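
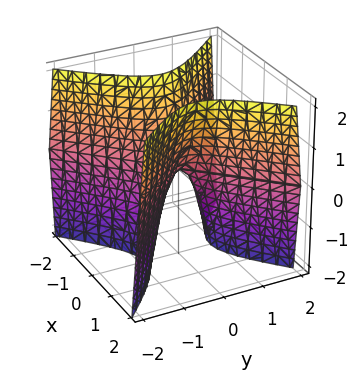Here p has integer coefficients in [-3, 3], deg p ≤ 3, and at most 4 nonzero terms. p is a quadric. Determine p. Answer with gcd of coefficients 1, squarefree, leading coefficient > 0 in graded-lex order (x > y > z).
Degree: a saddle surface; a quadric, so deg p = 2.
Symmetries: the y ↦ −y reflection is a symmetry, so y appears only in even powers; the x ↦ −x reflection is a symmetry, so x appears only in even powers.
Checking where it meets the axes: it meets the z-axis at z = 0 (among the integer gridlines); it crosses the x-axis at the gridline x = 0.
Assembling these constraints gives the stated polynomial.

3*x^2 - 3*y^2 - z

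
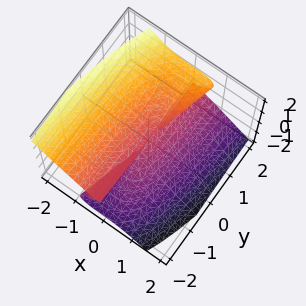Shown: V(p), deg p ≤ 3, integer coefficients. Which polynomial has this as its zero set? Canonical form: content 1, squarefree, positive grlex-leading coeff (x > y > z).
(a) The degree is 3 — the shape is more complex than any degree-2 surface.
(b) Checking where it meets the axes: it crosses the z-axis at the gridline z = 0; the visible y-axis segment lies entirely on the surface; one x-axis crossing is at x = 0.
(c) Fitting integer coefficients to these (and the overall shape) gives p.

3*x^3 - 2*y*z^2 + 3*z^3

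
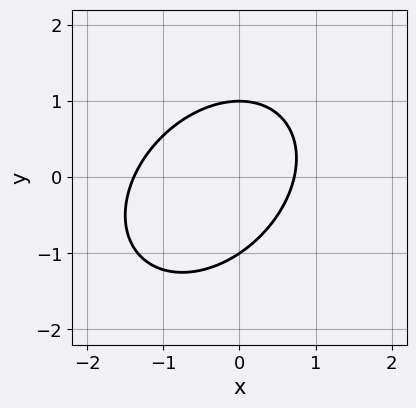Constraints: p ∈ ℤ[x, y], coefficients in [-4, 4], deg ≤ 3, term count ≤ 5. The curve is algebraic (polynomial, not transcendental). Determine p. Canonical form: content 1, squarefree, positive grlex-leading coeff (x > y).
3*x^2 - 2*x*y + 3*y^2 + 2*x - 3

(a) Degree: the shape is more complex than any degree-1 curve, so deg p = 2.
(b) Reading off the gridlines: among the integer gridlines, it crosses the y-axis at y ∈ {-1, 1}.
(c) Assembling these constraints gives the stated polynomial.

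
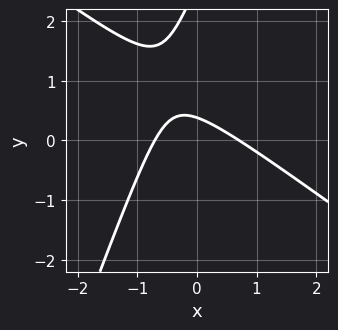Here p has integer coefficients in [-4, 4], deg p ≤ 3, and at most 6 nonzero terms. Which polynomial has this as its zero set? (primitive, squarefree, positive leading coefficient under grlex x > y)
2*x^2 + 2*x*y - y^2 + 3*y - 1

Degree: the shape is more complex than any degree-1 curve, so deg p = 2.
Putting this together gives p.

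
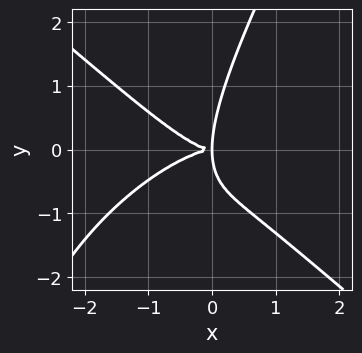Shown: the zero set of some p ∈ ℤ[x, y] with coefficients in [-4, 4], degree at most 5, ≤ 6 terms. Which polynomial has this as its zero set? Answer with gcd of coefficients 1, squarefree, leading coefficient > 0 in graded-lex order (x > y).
x^4 - x^3*y + 2*x*y^3 - y^4 + 3*x*y^2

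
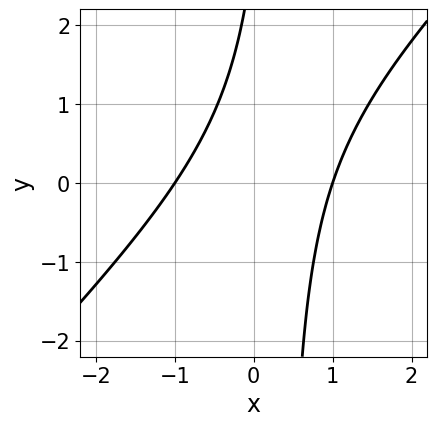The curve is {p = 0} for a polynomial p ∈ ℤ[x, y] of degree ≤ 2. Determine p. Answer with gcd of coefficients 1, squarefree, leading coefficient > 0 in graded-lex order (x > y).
3*x^2 - 3*x*y + y - 3

1. Degree: the shape is more complex than any degree-1 curve, so deg p = 2.
2. From the visible intercepts: the curve avoids every integer y-axis point in the box; among the integer gridlines, it crosses the x-axis at x ∈ {-1, 1}.
3. Together with the visible shape, these determine p as stated.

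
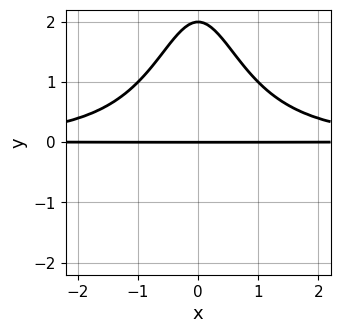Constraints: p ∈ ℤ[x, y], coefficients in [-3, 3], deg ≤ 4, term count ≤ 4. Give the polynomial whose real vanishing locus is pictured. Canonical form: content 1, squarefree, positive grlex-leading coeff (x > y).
x^2*y^2 + y^2 - 2*y

First, degree: a generic line meets the curve in up to 4 points, so deg p = 4.
Next, symmetries: mirror symmetry x ↦ −x ⇒ only even powers of x.
Then, observable constraints: the visible x-axis segment lies entirely on the curve; the y-axis gridline crossings are at y ∈ {0, 2}.
Finally, together with the visible shape, these determine p as stated.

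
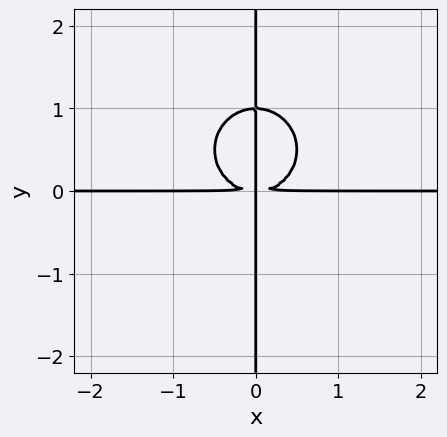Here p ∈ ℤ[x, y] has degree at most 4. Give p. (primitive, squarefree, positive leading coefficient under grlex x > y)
First, degree: a generic line meets the curve in up to 4 points, so deg p = 4.
Then, checking where it meets the axes: the visible y-axis segment lies entirely on the curve; every point of the x-axis in the box is on the curve.
Finally, fitting integer coefficients to these (and the overall shape) gives p.

x^3*y + x*y^3 - x*y^2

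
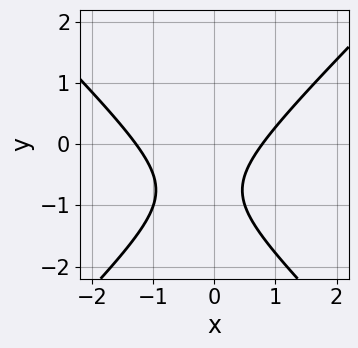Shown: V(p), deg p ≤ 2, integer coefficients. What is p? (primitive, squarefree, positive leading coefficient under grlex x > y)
2*x^2 - 2*y^2 + x - 3*y - 2

(a) The degree is 2 — a generic line meets the curve in up to 2 points.
(b) Checking where it meets the axes: no y-intercept at any integer in the box.
(c) The integer polynomial consistent with all of this is the stated p.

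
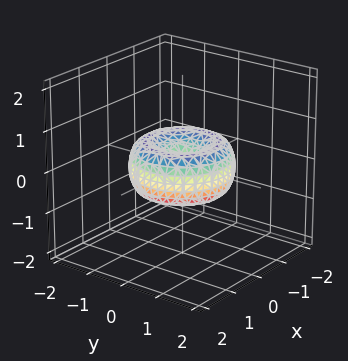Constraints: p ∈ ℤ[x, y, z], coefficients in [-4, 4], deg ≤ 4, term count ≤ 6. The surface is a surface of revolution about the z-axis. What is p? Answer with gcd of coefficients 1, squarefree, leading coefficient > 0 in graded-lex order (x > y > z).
First, degree: no degree-3 surface has this shape, so deg p = 4.
Then, symmetry: the surface is invariant under rotation about z: p = q(x² + y², z).
Next, against the integer gridlines: it crosses the y-axis at the gridline y = 0; one x-axis crossing is at x = 0; it meets the z-axis at z = 0 (among the integer gridlines).
Finally, fitting integer coefficients to these (and the overall shape) gives p.

2*x^4 + 4*x^2*y^2 + 2*y^4 - 3*x^2 - 3*y^2 + 3*z^2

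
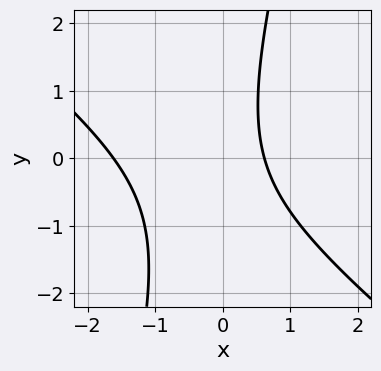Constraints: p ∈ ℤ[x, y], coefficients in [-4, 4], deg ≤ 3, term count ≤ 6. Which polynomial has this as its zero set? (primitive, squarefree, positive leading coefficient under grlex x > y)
3*x^2 + 3*x*y - y^2 + 3*x - 3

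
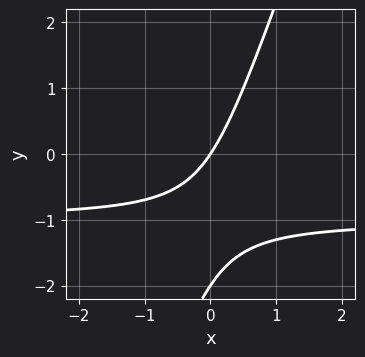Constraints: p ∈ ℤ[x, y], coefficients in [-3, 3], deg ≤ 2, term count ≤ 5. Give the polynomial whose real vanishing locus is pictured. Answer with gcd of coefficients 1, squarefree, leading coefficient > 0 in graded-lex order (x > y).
Degree: the shape is more complex than any degree-1 curve, so deg p = 2.
From the visible intercepts: one x-axis crossing is at x = 0; the y-axis gridline crossings are at y ∈ {-2, 0}.
Fitting integer coefficients to these (and the overall shape) gives p.

3*x*y - y^2 + 3*x - 2*y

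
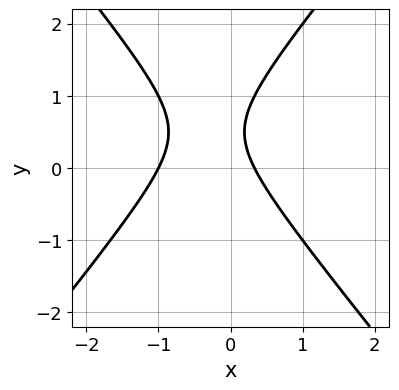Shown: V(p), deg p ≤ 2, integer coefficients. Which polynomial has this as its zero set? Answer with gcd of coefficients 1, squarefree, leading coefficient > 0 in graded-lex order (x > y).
3*x^2 - 2*y^2 + 2*x + 2*y - 1

(a) Degree: the shape is more complex than any degree-1 curve, so deg p = 2.
(b) Observable constraints: no y-intercept at any integer in the box; it meets the x-axis at x = -1 (among the integer gridlines).
(c) Matching integer coefficients to the picture gives p.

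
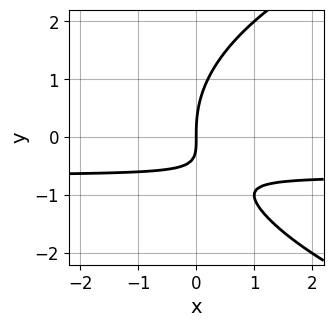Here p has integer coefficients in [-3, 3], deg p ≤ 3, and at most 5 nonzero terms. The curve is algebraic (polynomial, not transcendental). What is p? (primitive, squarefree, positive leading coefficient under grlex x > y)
The degree is 3 — a generic line meets the curve in up to 3 points.
Reading off the gridlines: it crosses the y-axis at the gridline y = 0; it crosses the x-axis at the gridline x = 0.
Putting this together gives p.

y^3 - 3*x*y - 2*x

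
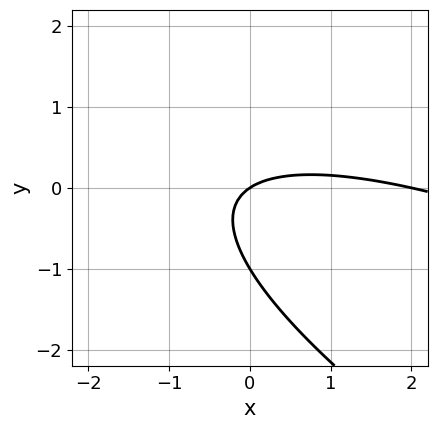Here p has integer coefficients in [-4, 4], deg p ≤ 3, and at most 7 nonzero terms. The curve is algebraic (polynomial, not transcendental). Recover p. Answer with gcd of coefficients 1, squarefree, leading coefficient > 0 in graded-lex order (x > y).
x^2 + 3*x*y + 3*y^2 - 2*x + 3*y

(a) Degree: no degree-1 curve has this shape, so deg p = 2.
(b) Against the integer gridlines: the y-axis gridline crossings are at y ∈ {-1, 0}; among the integer gridlines, it crosses the x-axis at x ∈ {0, 2}.
(c) Fitting integer coefficients to these (and the overall shape) gives p.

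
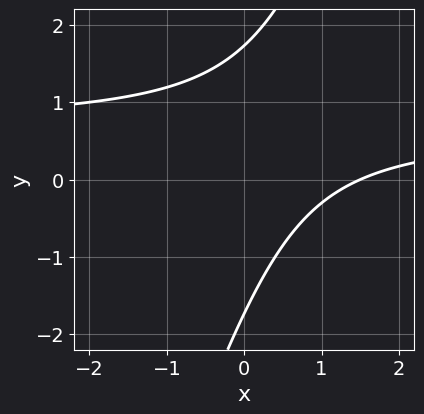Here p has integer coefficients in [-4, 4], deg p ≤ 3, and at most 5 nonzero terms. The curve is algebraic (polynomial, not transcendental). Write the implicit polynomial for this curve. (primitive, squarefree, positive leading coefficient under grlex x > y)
3*x*y - y^2 - 2*x + 3

1. Degree: the shape is more complex than any degree-1 curve, so deg p = 2.
2. Putting this together gives p.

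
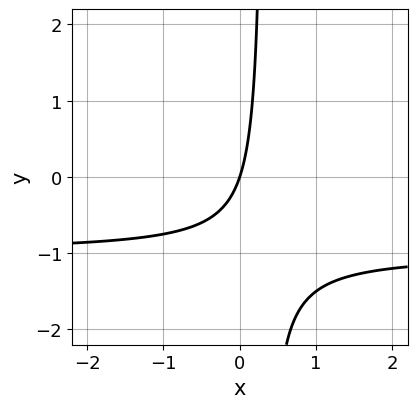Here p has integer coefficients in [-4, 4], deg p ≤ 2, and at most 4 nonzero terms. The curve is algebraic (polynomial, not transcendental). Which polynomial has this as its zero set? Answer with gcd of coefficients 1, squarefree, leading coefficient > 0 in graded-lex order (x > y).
First, degree: the shape is more complex than any degree-1 curve, so deg p = 2.
Next, from the visible intercepts: one y-axis crossing is at y = 0; one x-axis crossing is at x = 0.
Finally, assembling these constraints gives the stated polynomial.

3*x*y + 3*x - y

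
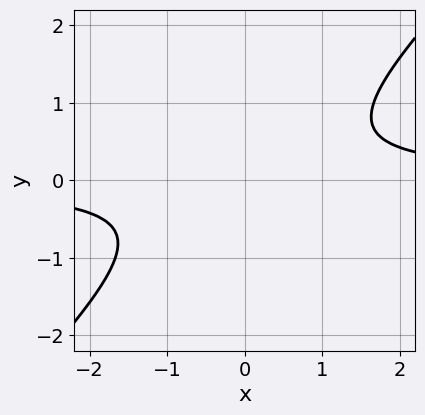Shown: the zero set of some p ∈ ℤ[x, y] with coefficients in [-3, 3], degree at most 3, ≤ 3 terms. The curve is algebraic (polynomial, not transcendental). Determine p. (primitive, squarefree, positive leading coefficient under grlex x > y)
3*x*y - 3*y^2 - 2

1. Degree: the shape is more complex than any degree-1 curve, so deg p = 2.
2. Against the integer gridlines: no y-intercept at any integer in the box; it misses every integer gridline on the x-axis.
3. Fitting integer coefficients to these (and the overall shape) gives p.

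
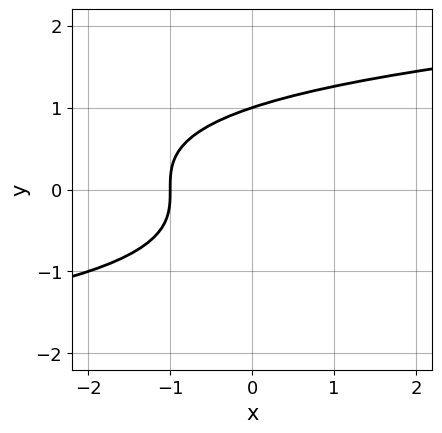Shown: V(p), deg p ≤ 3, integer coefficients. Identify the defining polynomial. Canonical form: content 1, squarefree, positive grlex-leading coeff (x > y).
The degree is 3 — no degree-2 curve has this shape.
Against the integer gridlines: it crosses the x-axis at the gridline x = -1; one y-axis crossing is at y = 1.
Solving for integer coefficients yields p as stated.

y^3 - x - 1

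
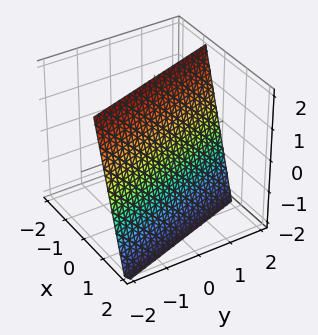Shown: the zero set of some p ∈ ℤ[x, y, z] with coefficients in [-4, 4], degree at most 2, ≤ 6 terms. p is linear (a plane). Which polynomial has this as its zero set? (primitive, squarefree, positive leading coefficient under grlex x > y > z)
1. Degree: the surface is flat (a plane), so deg p = 1.
2. Observable constraints: it crosses the y-axis at the gridline y = 2; it meets the z-axis at z = 2 (among the integer gridlines).
3. These observations pin down the coefficients.

3*x + y + z - 2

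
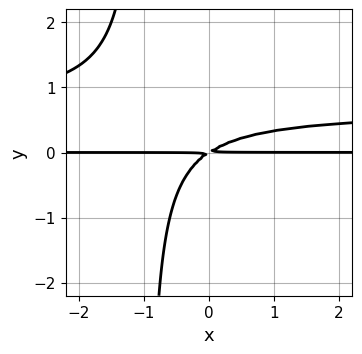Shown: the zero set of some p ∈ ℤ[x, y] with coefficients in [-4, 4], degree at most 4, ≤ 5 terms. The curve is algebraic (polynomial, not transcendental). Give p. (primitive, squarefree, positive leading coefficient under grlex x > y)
1. Degree: the shape is more complex than any degree-2 curve, so deg p = 3.
2. Reading off the gridlines: every point of the x-axis in the box is on the curve.
3. Together with the visible shape, these determine p as stated.

3*x*y^2 - 2*x*y + 3*y^2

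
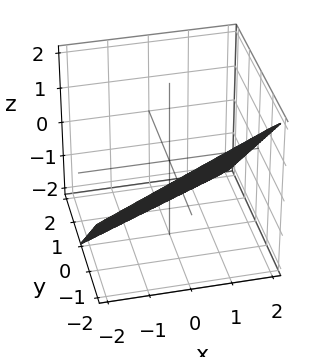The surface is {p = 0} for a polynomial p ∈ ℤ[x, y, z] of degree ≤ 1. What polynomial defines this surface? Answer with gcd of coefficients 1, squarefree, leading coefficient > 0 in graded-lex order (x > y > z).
The degree is 1 — every cross-section is a straight line — this is a plane.
Checking where it meets the axes: it meets the y-axis at y = -1 (among the integer gridlines); it crosses the z-axis at the gridline z = -1.
Solving for integer coefficients yields p as stated. Check: (2, 0, 0) on the x-axis lies on the surface, and p(2, 0, 0) = 0. ✓

x - 2*y - 2*z - 2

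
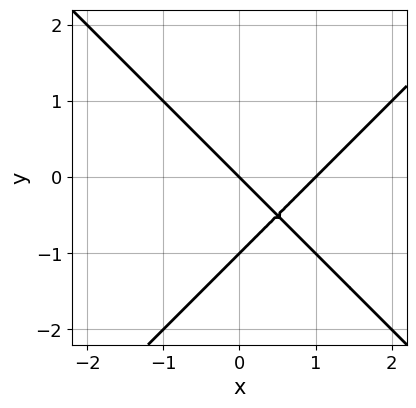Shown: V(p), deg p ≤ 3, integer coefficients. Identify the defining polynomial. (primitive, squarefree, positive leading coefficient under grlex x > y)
x^2 - y^2 - x - y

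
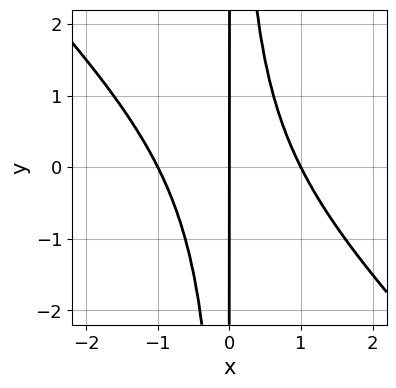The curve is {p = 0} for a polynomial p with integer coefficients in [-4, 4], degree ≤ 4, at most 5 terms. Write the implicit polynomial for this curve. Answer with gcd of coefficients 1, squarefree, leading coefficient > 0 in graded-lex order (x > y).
1. The degree is 3 — the shape is more complex than any degree-2 curve.
2. From the axis intercepts and sections: the x-axis gridline crossings are at x ∈ {-1, 0, 1}; the visible y-axis segment lies entirely on the curve.
3. The integer polynomial consistent with all of this is the stated p.

x^3 + x^2*y - x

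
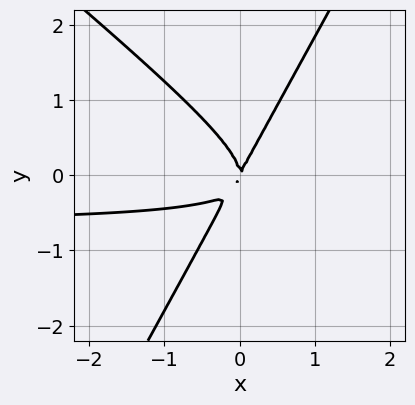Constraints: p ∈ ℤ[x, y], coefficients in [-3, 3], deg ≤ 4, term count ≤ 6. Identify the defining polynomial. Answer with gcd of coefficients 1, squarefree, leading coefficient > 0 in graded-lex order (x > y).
Degree: the shape is more complex than any degree-2 curve, so deg p = 3.
From the axis intercepts and sections: one x-axis crossing is at x = 0; one y-axis crossing is at y = 0.
Fitting integer coefficients to these (and the overall shape) gives p.

3*x^2*y + 2*x*y^2 - 2*y^3 + 2*x^2 - x*y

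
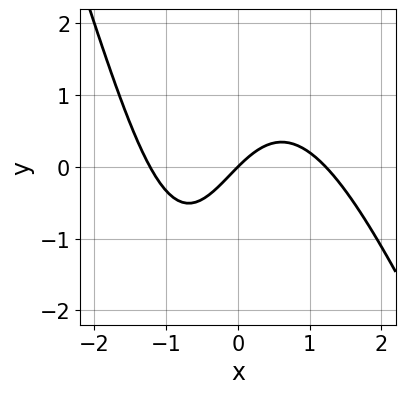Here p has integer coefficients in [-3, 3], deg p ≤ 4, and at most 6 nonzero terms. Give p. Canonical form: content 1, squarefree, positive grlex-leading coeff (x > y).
Degree: the shape is more complex than any degree-2 curve, so deg p = 3.
From the axis intercepts and sections: it meets the y-axis at y = 0 (among the integer gridlines); it meets the x-axis at x = 0 (among the integer gridlines).
Solving for integer coefficients yields p as stated.

2*x^3 + x^2*y + x*y - 3*x + 3*y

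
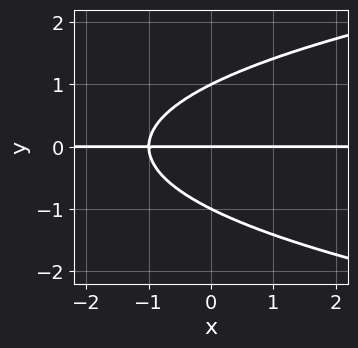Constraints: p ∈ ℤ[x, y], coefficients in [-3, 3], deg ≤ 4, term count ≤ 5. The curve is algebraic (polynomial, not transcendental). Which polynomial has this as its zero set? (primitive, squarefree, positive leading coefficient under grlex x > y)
First, deg p = 3.
Then, from the visible intercepts: the y-axis gridline crossings are at y ∈ {-1, 0, 1}; the visible x-axis segment lies entirely on the curve.
Finally, these observations pin down the coefficients.

y^3 - x*y - y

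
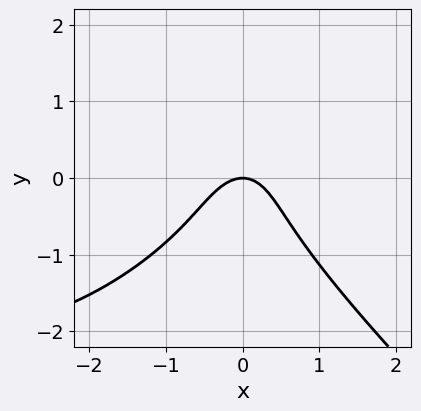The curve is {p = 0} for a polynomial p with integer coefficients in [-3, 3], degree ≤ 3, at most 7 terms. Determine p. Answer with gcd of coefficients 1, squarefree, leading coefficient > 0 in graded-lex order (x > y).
First, degree: a generic line meets the curve in up to 3 points, so deg p = 3.
Next, from the axis intercepts and sections: it crosses the x-axis at the gridline x = 0; it crosses the y-axis at the gridline y = 0.
Finally, together with the visible shape, these determine p as stated.

x^3 - x^2*y + 2*y^3 + 3*x^2 + 2*y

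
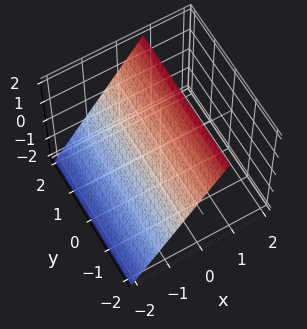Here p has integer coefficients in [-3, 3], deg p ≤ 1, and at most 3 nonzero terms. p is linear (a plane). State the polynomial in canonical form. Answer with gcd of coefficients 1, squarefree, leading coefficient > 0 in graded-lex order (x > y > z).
3*x - 2*z + 2

First, degree: the surface is flat (a plane), so deg p = 1.
Then, against the integer gridlines: it meets the z-axis at z = 1 (among the integer gridlines); no y-intercept at any integer in the box.
Finally, together with the visible shape, these determine p as stated.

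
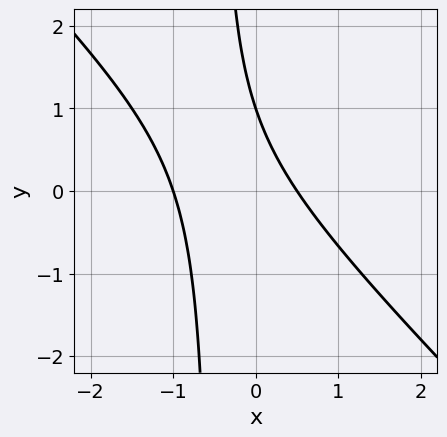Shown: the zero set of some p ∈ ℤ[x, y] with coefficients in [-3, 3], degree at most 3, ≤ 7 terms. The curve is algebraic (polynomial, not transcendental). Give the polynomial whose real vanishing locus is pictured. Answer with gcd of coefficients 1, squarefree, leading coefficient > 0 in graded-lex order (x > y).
Degree: the shape is more complex than any degree-1 curve, so deg p = 2.
Observable constraints: it meets the y-axis at y = 1 (among the integer gridlines); it meets the x-axis at x = -1 (among the integer gridlines).
Fitting integer coefficients to these (and the overall shape) gives p.

2*x^2 + 2*x*y + x + y - 1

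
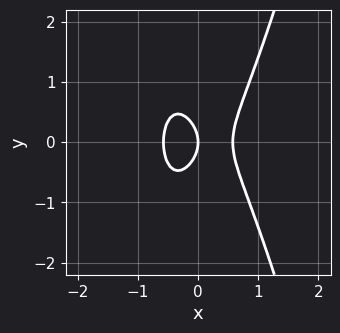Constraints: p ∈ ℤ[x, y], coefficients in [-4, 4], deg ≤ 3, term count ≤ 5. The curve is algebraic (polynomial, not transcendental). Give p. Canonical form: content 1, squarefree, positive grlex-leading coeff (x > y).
3*x^3 - y^2 - x

Degree: the shape is more complex than any degree-2 curve, so deg p = 3.
Symmetries: the y ↦ −y reflection is a symmetry, so y appears only in even powers.
Reading off the gridlines: it crosses the x-axis at the gridline x = 0; it meets the y-axis at y = 0 (among the integer gridlines).
Assembling these constraints gives the stated polynomial.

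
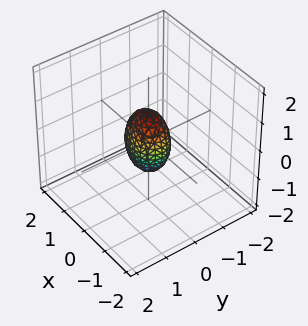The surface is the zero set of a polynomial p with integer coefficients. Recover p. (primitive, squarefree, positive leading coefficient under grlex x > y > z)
2*x^2 + 3*y^2 + z^2 - 1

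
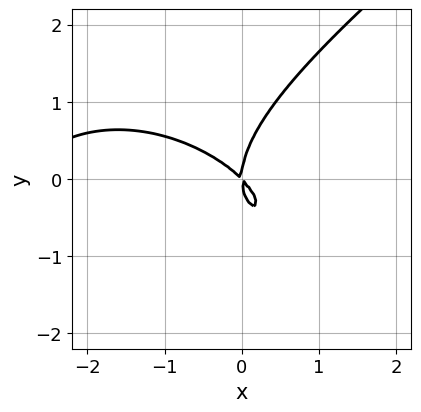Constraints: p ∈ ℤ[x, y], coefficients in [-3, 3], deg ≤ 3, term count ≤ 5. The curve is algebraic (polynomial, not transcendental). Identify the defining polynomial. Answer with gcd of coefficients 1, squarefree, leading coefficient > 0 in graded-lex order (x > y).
deg p = 3. A generic line meets the curve in up to 3 points.
From the axis intercepts and sections: one y-axis crossing is at y = 0; it crosses the x-axis at the gridline x = 0.
Putting this together gives p.

x^3 - 2*y^3 + 3*x^2 + 3*x*y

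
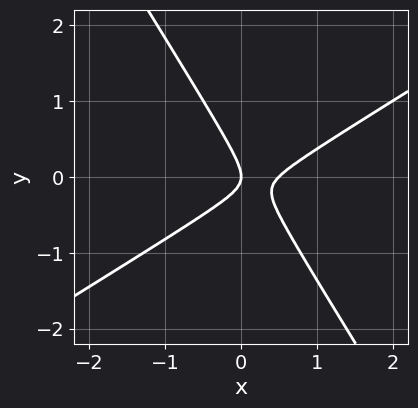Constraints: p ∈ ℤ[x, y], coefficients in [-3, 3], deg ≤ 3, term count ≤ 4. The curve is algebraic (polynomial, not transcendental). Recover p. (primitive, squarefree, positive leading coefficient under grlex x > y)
(a) The degree is 2 — no degree-1 curve has this shape.
(b) Reading off the gridlines: one y-axis crossing is at y = 0; it crosses the x-axis at the gridline x = 0.
(c) Putting this together gives p.

2*x^2 - 2*x*y - 2*y^2 - x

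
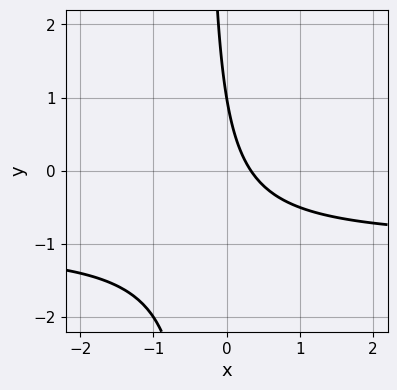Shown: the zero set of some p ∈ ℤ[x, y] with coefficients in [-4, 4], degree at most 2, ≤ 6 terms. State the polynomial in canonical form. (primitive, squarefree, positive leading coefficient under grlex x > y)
First, degree: a generic line meets the curve in up to 2 points, so deg p = 2.
Then, against the integer gridlines: it crosses the y-axis at the gridline y = 1.
Finally, together with the visible shape, these determine p as stated.

3*x*y + 3*x + y - 1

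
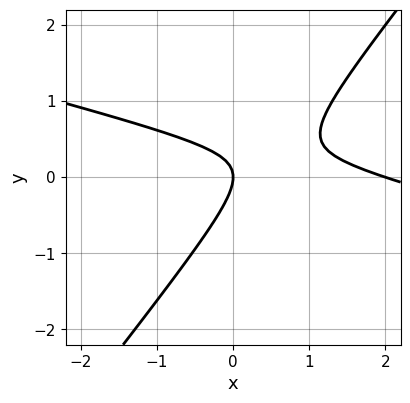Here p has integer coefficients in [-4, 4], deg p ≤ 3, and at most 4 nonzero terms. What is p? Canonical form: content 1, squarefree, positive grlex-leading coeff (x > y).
x^2 + 3*x*y - 3*y^2 - 2*x

First, deg p = 2. The shape is more complex than any degree-1 curve.
Then, observable constraints: the x-axis gridline crossings are at x ∈ {0, 2}; it crosses the y-axis at the gridline y = 0.
Finally, assembling these constraints gives the stated polynomial.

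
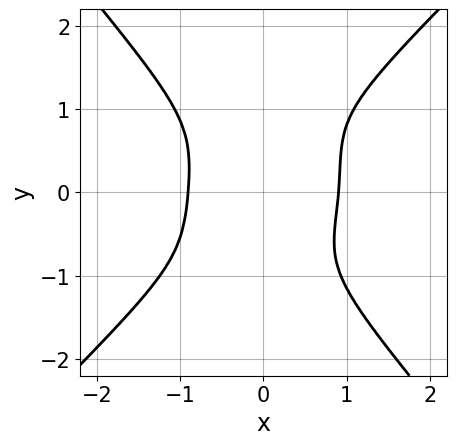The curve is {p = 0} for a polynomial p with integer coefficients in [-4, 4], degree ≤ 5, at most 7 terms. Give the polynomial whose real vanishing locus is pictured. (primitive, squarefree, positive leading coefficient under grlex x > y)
3*x^4 - x^3*y - 2*y^4 + x*y^2 - 2

The degree is 4 — no degree-3 curve has this shape.
From the visible intercepts: no y-intercept at any integer in the box.
Fitting integer coefficients to these (and the overall shape) gives p.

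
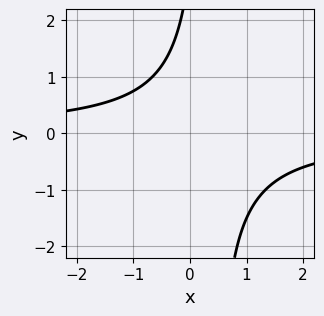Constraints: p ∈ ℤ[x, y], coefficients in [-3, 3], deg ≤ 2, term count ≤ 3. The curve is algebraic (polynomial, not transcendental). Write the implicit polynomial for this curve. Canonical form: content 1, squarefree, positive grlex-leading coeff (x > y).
3*x*y - y + 3

The degree is 2 — a generic line meets the curve in up to 2 points.
Observable constraints: it misses every integer gridline on the x-axis; the curve avoids every integer y-axis point in the box.
Matching integer coefficients to the picture gives p.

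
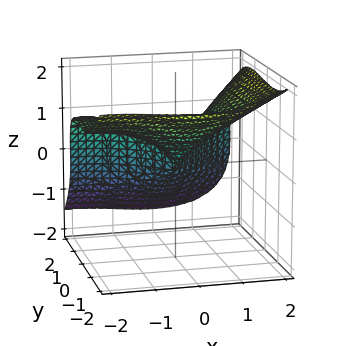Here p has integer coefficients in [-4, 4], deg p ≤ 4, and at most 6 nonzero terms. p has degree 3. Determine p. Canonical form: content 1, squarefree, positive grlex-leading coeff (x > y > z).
x^3 - 2*y^3 + y*z^2 - 3*z^3 + 3*x^2

1. The degree is 3 — no degree-2 surface has this shape.
2. From the visible intercepts: it meets the z-axis at z = 0 (among the integer gridlines); one y-axis crossing is at y = 0.
3. These observations pin down the coefficients.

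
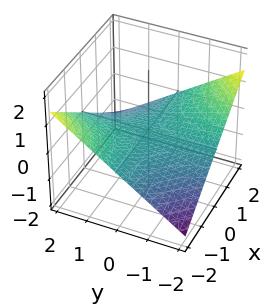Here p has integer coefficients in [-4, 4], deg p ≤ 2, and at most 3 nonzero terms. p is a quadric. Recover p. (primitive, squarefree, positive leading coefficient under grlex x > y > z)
x*y + 3*z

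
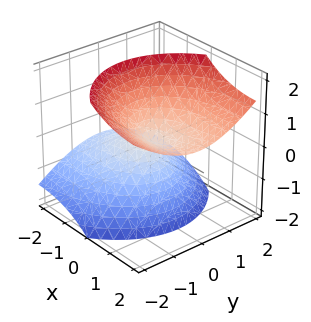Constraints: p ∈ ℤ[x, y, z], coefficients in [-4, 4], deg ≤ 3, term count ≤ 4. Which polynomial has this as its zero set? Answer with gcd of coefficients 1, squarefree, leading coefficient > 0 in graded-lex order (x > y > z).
x^2 - 3*x*z + 2*y^2 - 2*z^2

1. deg p = 2. A generic line meets the surface in up to 2 points.
2. From the visible intercepts: it meets the x-axis at x = 0 (among the integer gridlines); it crosses the z-axis at the gridline z = 0; one y-axis crossing is at y = 0.
3. These observations pin down the coefficients.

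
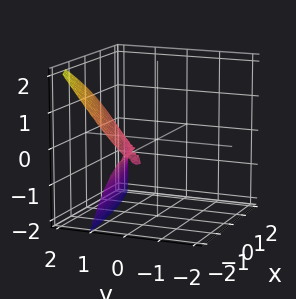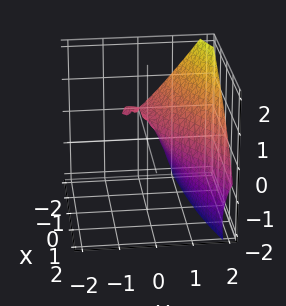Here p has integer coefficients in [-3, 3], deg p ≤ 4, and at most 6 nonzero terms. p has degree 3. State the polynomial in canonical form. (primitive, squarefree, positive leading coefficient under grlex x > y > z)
(a) deg p = 3. No degree-2 surface has this shape.
(b) Against the integer gridlines: it meets the y-axis at y = 1 (among the integer gridlines); every point of the x-axis in the box is on the surface.
(c) Putting this together gives p.

2*x*y^2 - 3*y^3 + 2*y^2*z + 3*y^2 + 2*z^2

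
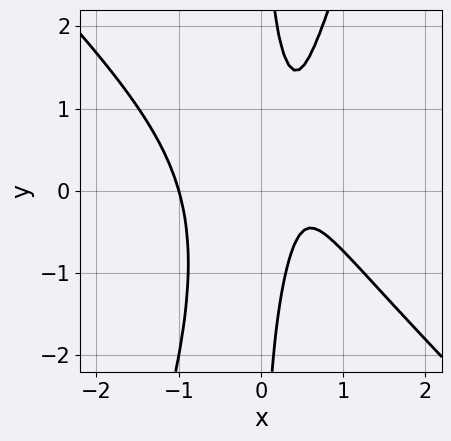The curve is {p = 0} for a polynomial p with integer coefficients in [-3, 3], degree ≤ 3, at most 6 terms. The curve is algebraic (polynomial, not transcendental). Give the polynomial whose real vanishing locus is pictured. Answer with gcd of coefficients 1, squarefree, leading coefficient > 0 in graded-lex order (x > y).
3*x^3 + 2*x^2*y - x*y^2 - 2*x + 1

1. deg p = 3. No degree-2 curve has this shape.
2. From the axis intercepts and sections: it crosses the x-axis at the gridline x = -1; it misses every integer gridline on the y-axis.
3. Fitting integer coefficients to these (and the overall shape) gives p.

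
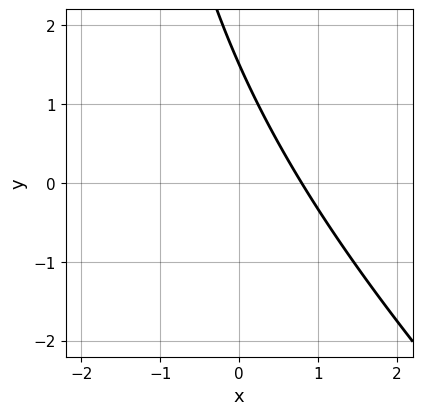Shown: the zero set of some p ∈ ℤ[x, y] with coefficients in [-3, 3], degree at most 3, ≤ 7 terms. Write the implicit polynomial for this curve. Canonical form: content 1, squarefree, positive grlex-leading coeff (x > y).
deg p = 2. No degree-1 curve has this shape.
Solving for integer coefficients yields p as stated.

x^2 + x*y + 3*x + 2*y - 3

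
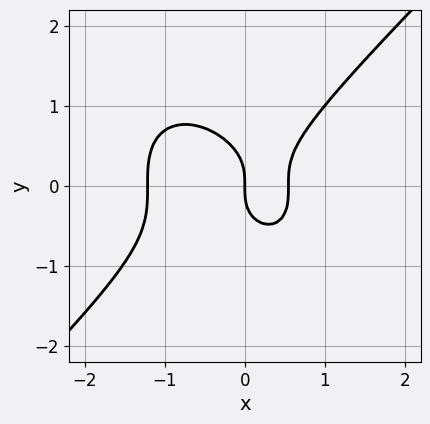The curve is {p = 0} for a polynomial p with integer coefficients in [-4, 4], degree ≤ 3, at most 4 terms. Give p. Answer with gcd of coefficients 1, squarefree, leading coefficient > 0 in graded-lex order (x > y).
First, the degree is 3 — a generic line meets the curve in up to 3 points.
Next, observable constraints: it meets the y-axis at y = 0 (among the integer gridlines); it meets the x-axis at x = 0 (among the integer gridlines).
Finally, fitting integer coefficients to these (and the overall shape) gives p.

3*x^3 - 3*y^3 + 2*x^2 - 2*x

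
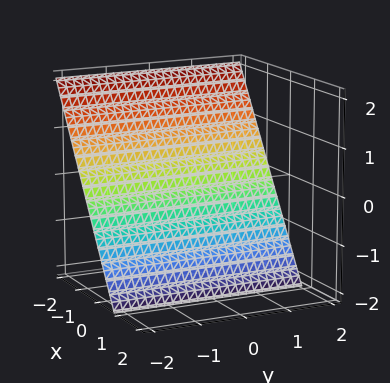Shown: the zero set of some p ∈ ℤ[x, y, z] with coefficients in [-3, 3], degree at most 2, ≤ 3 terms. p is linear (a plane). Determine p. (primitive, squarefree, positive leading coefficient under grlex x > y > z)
3*x + 2*z + 2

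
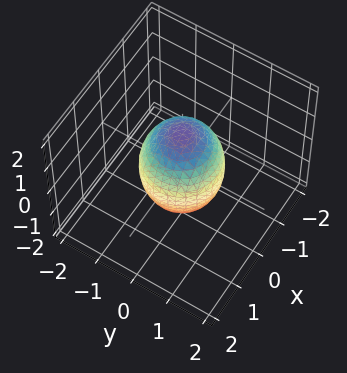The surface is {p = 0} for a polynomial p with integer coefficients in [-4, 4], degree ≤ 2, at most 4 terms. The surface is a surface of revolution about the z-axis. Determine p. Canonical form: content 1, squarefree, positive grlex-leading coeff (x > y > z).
2*x^2 + 2*y^2 + z^2 - 2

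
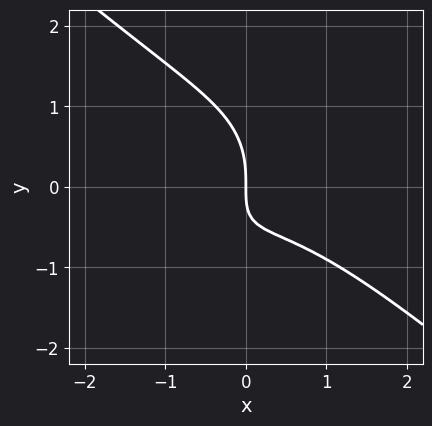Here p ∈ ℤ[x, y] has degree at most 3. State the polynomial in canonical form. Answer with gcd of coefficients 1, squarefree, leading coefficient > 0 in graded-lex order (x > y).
(a) Degree: no degree-2 curve has this shape, so deg p = 3.
(b) Against the integer gridlines: one y-axis crossing is at y = 0; it crosses the x-axis at the gridline x = 0.
(c) The integer polynomial consistent with all of this is the stated p.

2*x^3 - x*y^2 + 2*y^3 + 3*x*y + 3*x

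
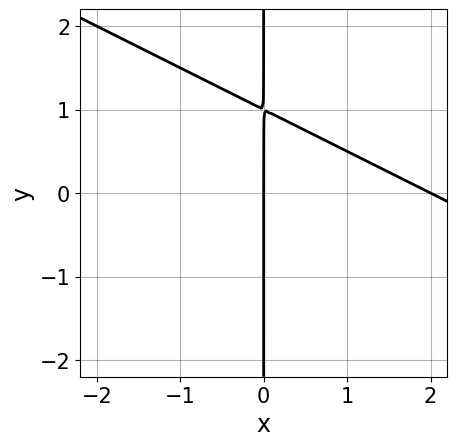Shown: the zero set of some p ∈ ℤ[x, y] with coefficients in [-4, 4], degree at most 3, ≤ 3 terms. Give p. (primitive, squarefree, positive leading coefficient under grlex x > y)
x^2 + 2*x*y - 2*x

deg p = 2. A generic line meets the curve in up to 2 points.
From the axis intercepts and sections: the visible y-axis segment lies entirely on the curve; the x-axis gridline crossings are at x ∈ {0, 2}.
These observations pin down the coefficients.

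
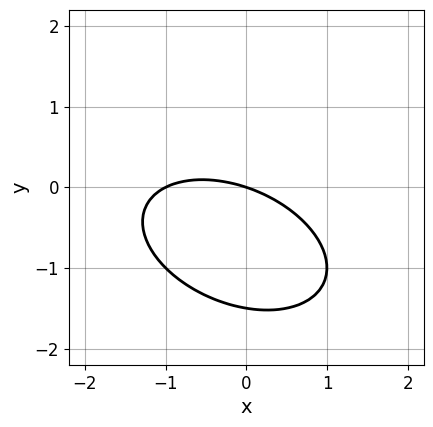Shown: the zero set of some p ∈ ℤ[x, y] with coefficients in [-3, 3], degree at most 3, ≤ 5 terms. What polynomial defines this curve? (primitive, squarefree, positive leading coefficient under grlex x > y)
1. deg p = 2. A generic line meets the curve in up to 2 points.
2. From the visible intercepts: among the integer gridlines, it crosses the x-axis at x ∈ {-1, 0}; it crosses the y-axis at the gridline y = 0.
3. Putting this together gives p.

x^2 + x*y + 2*y^2 + x + 3*y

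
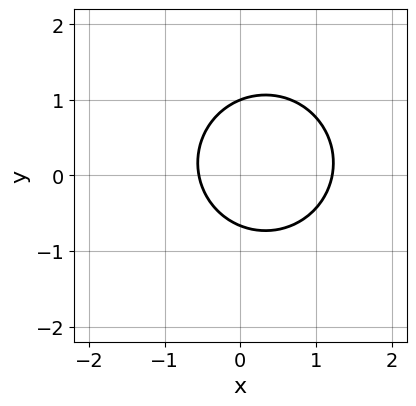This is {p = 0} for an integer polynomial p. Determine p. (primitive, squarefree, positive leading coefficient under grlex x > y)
(a) deg p = 2. No degree-1 curve has this shape.
(b) Against the integer gridlines: one y-axis crossing is at y = 1.
(c) These observations pin down the coefficients.

3*x^2 + 3*y^2 - 2*x - y - 2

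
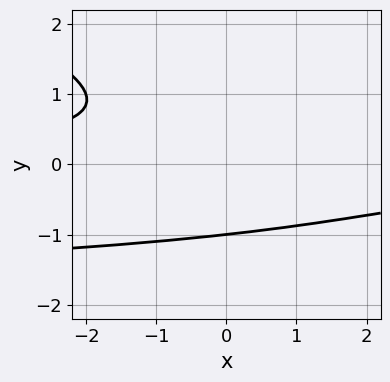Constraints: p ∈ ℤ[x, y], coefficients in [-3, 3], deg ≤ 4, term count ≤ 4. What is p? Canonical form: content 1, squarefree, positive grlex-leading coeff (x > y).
x*y^2 + 3*y^3 + 2*x*y + 3

1. deg p = 3. No degree-2 curve has this shape.
2. Observable constraints: the curve avoids every integer x-axis point in the box; it crosses the y-axis at the gridline y = -1.
3. Fitting integer coefficients to these (and the overall shape) gives p.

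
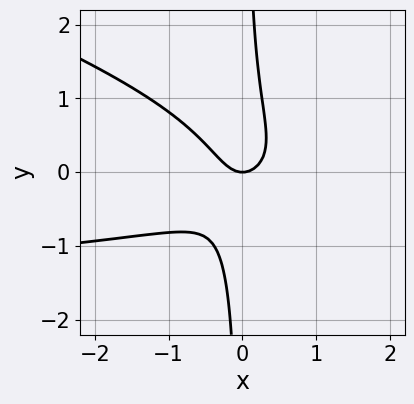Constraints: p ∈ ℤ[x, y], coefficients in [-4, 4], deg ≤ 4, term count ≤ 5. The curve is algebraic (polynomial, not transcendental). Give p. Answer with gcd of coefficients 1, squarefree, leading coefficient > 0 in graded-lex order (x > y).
x^2*y + 3*x*y^2 + 2*x^2 - y

First, the degree is 3 — a generic line meets the curve in up to 3 points.
Then, from the visible intercepts: one x-axis crossing is at x = 0; it crosses the y-axis at the gridline y = 0.
Finally, matching integer coefficients to the picture gives p.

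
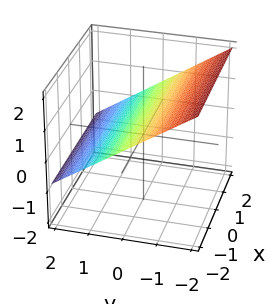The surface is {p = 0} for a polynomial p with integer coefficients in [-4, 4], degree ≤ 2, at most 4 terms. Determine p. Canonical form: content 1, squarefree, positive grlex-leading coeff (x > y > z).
2*y + 3*z - 2

The degree is 1 — every cross-section is a straight line — this is a plane.
From the visible intercepts: no x-intercept at any integer in the box; one y-axis crossing is at y = 1.
Together with the visible shape, these determine p as stated.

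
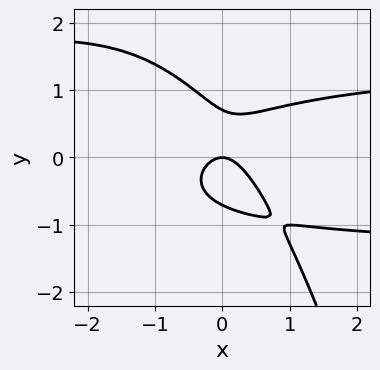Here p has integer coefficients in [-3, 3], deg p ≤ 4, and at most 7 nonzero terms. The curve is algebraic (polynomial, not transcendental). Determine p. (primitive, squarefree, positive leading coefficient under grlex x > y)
x^2*y^2 + 2*x*y^2 + 2*y^3 - 2*x^2 - y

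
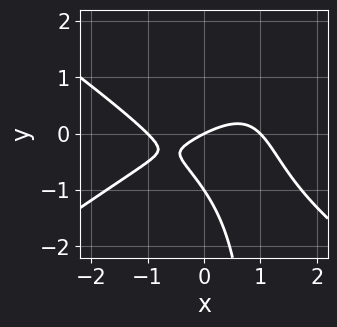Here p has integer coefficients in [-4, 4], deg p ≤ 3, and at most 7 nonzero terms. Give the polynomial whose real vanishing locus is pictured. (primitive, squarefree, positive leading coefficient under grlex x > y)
1. Degree: the shape is more complex than any degree-2 curve, so deg p = 3.
2. Checking where it meets the axes: among the integer gridlines, it crosses the x-axis at x ∈ {-1, 0, 1}; among the integer gridlines, it crosses the y-axis at y ∈ {-1, 0}.
3. Assembling these constraints gives the stated polynomial.

x^3 - 2*x*y^2 + 2*y^2 - x + 2*y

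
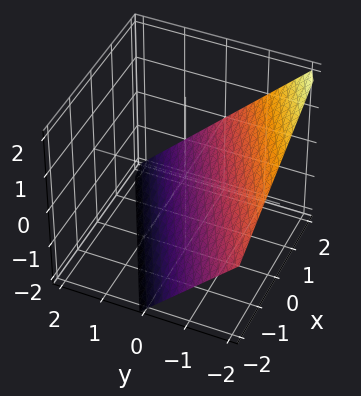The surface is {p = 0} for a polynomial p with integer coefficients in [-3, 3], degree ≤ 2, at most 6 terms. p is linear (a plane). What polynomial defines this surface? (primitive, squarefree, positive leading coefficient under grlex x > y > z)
Degree: every cross-section is a straight line — this is a plane, so deg p = 1.
Observable constraints: it crosses the x-axis at the gridline x = 2; it crosses the y-axis at the gridline y = -1; it crosses the z-axis at the gridline z = -1.
Solving for integer coefficients yields p as stated.

x - 2*y - 2*z - 2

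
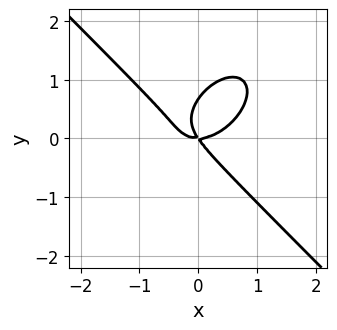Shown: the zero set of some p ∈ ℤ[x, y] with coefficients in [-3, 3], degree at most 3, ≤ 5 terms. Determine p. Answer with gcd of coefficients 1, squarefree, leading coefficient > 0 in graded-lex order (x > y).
1. The degree is 3 — a generic line meets the curve in up to 3 points.
2. Against the integer gridlines: it crosses the y-axis at the gridline y = 0; it meets the x-axis at x = 0 (among the integer gridlines).
3. These observations pin down the coefficients.

3*x^3 + 3*y^3 - 3*x*y - 2*y^2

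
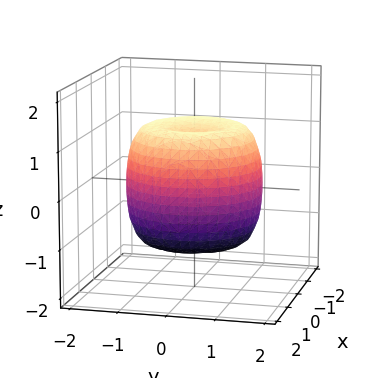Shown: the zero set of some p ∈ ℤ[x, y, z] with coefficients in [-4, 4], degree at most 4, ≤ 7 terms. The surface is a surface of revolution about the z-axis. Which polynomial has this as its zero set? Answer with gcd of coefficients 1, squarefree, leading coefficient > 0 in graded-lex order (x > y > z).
2*x^4 + 4*x^2*y^2 + 2*y^4 - 3*x^2 - 3*y^2 + 2*z^2 - 2

First, deg p = 4. A generic line meets the surface in up to 4 points.
Next, by symmetry, the surface is invariant under rotation about z: p = q(x² + y², z).
Then, from the axis intercepts and sections: among the integer gridlines, it crosses the z-axis at z ∈ {-1, 1}; a circular section at z = 1 has radius between 1 and 2.
Finally, together with the visible shape, these determine p as stated.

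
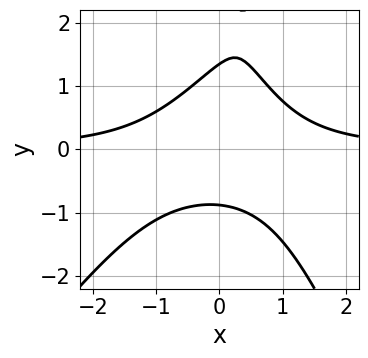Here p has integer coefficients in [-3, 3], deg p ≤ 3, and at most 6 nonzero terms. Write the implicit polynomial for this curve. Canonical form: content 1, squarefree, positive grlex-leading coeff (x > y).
3*x^2*y - x*y^2 - y^3 + 3*y^2 - 3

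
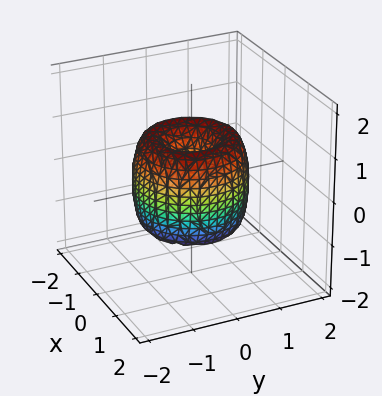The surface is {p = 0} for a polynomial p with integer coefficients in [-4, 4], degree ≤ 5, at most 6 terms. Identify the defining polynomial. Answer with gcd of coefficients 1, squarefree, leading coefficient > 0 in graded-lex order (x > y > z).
2*x^4 + 4*x^2*y^2 + 2*y^4 - 3*x^2 - 3*y^2 + z^2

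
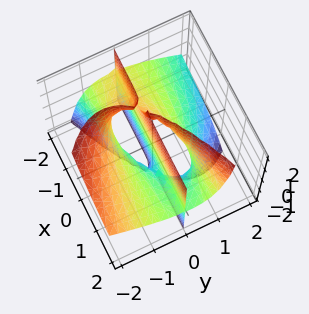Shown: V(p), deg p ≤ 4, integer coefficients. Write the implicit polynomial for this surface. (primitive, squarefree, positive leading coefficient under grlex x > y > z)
First, degree: a generic line meets the surface in up to 3 points, so deg p = 3.
Then, reading off the gridlines: the visible z-axis segment lies entirely on the surface; every point of the x-axis in the box is on the surface.
Finally, together with the visible shape, these determine p as stated.

3*x*y*z - 3*y^3 - 3*y^2*z + 2*y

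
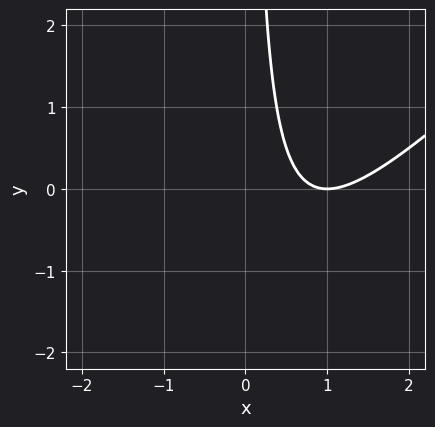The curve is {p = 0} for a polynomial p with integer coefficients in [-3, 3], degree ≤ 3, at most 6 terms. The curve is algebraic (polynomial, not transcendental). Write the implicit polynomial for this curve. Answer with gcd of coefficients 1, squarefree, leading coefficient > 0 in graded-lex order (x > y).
x^2 - x*y - 2*x + 1

(a) deg p = 2. The shape is more complex than any degree-1 curve.
(b) Checking where it meets the axes: it crosses the x-axis at the gridline x = 1; it misses every integer gridline on the y-axis.
(c) The integer polynomial consistent with all of this is the stated p.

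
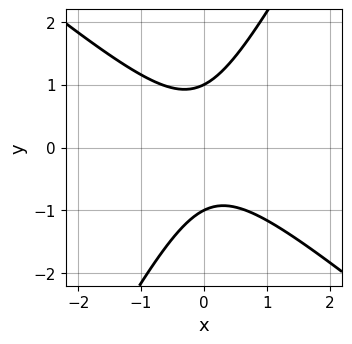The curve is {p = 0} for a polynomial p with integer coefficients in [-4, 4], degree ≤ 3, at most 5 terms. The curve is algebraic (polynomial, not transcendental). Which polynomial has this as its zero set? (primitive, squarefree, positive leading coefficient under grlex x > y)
(a) The degree is 2 — a generic line meets the curve in up to 2 points.
(b) Reading off the gridlines: among the integer gridlines, it crosses the y-axis at y ∈ {-1, 1}; the curve avoids every integer x-axis point in the box.
(c) Assembling these constraints gives the stated polynomial.

3*x^2 + 2*x*y - 2*y^2 + 2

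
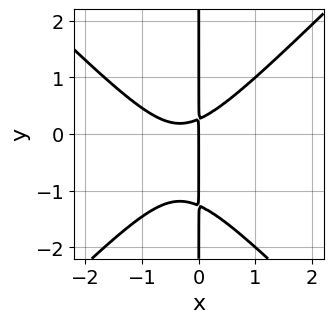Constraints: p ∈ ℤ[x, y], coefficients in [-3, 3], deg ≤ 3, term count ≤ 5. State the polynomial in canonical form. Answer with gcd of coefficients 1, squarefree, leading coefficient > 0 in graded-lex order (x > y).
3*x^3 - 3*x*y^2 + 2*x^2 - 3*x*y + x

First, the degree is 3 — a generic line meets the curve in up to 3 points.
Then, from the axis intercepts and sections: it meets the x-axis at x = 0 (among the integer gridlines); every point of the y-axis in the box is on the curve.
Finally, fitting integer coefficients to these (and the overall shape) gives p.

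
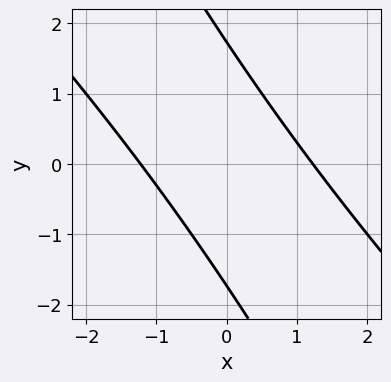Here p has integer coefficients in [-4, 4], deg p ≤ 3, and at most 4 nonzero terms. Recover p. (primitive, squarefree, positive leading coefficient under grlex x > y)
1. deg p = 2. No degree-1 curve has this shape.
2. The integer polynomial consistent with all of this is the stated p.

2*x^2 + 3*x*y + y^2 - 3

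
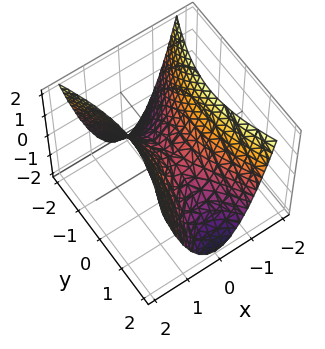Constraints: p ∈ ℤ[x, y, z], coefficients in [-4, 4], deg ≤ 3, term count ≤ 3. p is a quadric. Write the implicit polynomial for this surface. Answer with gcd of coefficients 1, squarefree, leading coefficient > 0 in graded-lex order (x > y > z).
3*x^2 - y^2 - 2*z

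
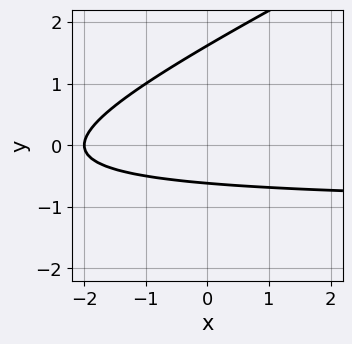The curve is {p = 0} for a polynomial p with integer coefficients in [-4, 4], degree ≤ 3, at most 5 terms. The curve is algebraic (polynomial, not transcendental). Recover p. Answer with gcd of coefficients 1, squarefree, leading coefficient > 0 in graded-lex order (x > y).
First, degree: the shape is more complex than any degree-1 curve, so deg p = 2.
Next, reading off the gridlines: it crosses the x-axis at the gridline x = -2.
Finally, fitting integer coefficients to these (and the overall shape) gives p.

x*y - 2*y^2 + x + 2*y + 2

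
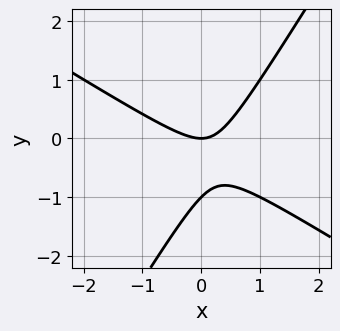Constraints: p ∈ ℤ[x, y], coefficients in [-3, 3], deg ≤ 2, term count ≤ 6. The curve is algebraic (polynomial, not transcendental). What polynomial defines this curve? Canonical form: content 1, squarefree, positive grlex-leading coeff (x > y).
x^2 + x*y - y^2 - y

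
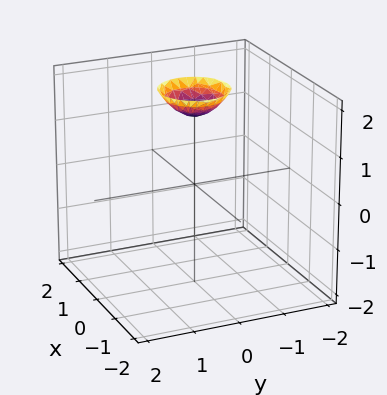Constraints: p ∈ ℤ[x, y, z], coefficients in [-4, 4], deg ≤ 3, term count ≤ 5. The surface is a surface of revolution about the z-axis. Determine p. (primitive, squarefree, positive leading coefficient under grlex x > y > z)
2*x^2 + 2*y^2 - 2*z + 3

deg p = 2.
Symmetries: the surface is invariant under rotation about z: p = q(x² + y², z).
From the axis intercepts and sections: a circular section at z = 2 has radius between 0 and 1; it misses every integer gridline on the y-axis.
The integer polynomial consistent with all of this is the stated p.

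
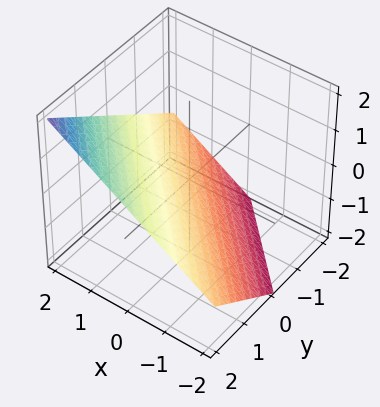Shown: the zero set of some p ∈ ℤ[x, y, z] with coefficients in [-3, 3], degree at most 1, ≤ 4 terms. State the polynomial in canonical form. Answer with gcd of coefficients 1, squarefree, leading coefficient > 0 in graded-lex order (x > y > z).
2*x + 2*y - 3*z - 2

First, the degree is 1 — the surface is flat (a plane).
Then, reading off the gridlines: it crosses the y-axis at the gridline y = 1; it meets the x-axis at x = 1 (among the integer gridlines).
Finally, together with the visible shape, these determine p as stated.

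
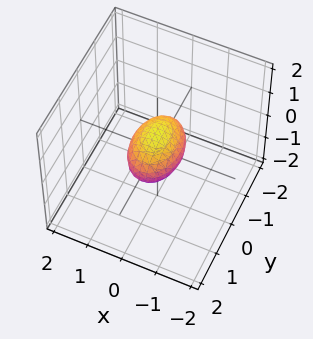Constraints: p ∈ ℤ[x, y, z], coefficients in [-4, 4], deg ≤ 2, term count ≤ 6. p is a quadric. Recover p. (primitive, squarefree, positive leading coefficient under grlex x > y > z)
2*x^2 + y^2 + 2*z^2 - 1

1. The degree is 2 — bounded and convex; a quadric.
2. Symmetries: it's symmetric under z → −z, forcing even powers of z; the x ↦ −x reflection is a symmetry, so x appears only in even powers; it's symmetric under y → −y, forcing even powers of y.
3. Observable constraints: among the integer gridlines, it crosses the y-axis at y ∈ {-1, 1}.
4. Together with the visible shape, these determine p as stated.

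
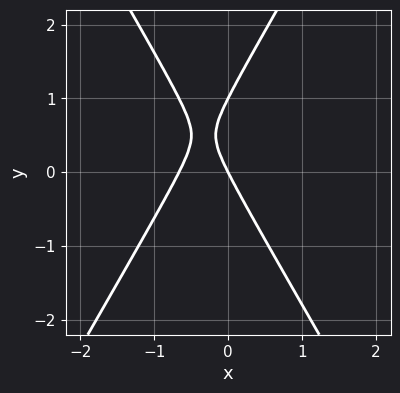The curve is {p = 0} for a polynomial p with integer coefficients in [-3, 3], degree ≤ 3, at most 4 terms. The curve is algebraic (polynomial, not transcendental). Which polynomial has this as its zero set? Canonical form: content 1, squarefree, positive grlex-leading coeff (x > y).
3*x^2 - y^2 + 2*x + y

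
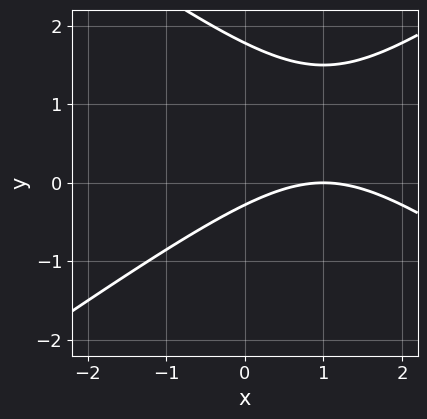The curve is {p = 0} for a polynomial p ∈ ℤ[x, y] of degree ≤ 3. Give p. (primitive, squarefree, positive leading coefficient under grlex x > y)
x^2 - 2*y^2 - 2*x + 3*y + 1

First, degree: the shape is more complex than any degree-1 curve, so deg p = 2.
Next, checking where it meets the axes: it meets the x-axis at x = 1 (among the integer gridlines).
Finally, together with the visible shape, these determine p as stated.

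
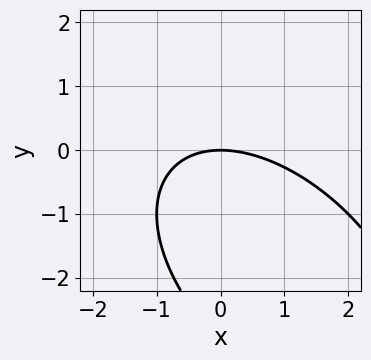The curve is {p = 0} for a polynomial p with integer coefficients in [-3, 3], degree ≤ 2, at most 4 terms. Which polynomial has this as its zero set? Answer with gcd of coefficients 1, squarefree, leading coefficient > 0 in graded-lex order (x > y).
x^2 + x*y + y^2 + 3*y

1. Degree: no degree-1 curve has this shape, so deg p = 2.
2. From the visible intercepts: it meets the y-axis at y = 0 (among the integer gridlines); one x-axis crossing is at x = 0.
3. Solving for integer coefficients yields p as stated.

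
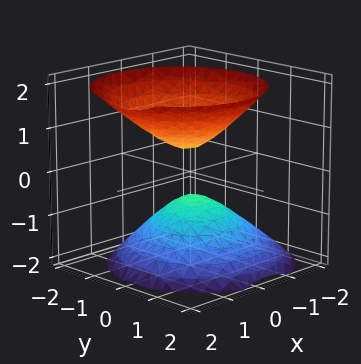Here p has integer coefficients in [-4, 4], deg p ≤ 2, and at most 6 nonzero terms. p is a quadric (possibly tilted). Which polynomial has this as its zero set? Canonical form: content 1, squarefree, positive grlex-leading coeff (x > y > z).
3*x^2 - x*z + 3*y^2 - 3*z^2 + 1

1. The picture has 2 separate pieces.
2. deg p = 2.
3. From the visible intercepts: the surface avoids every integer x-axis point in the box; it misses every integer gridline on the y-axis.
4. The integer polynomial consistent with all of this is the stated p.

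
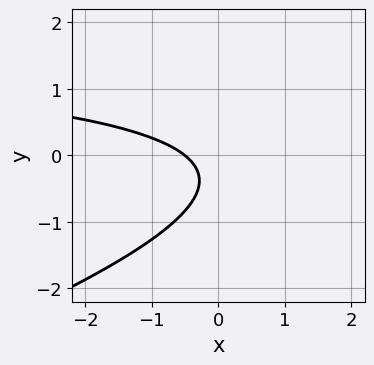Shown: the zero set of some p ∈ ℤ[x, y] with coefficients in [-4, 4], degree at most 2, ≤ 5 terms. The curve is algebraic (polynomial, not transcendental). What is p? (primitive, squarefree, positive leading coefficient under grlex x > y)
deg p = 2. No degree-1 curve has this shape.
Reading off the gridlines: the curve avoids every integer y-axis point in the box.
Together with the visible shape, these determine p as stated.

x*y - 3*y^2 - 2*x - 2*y - 1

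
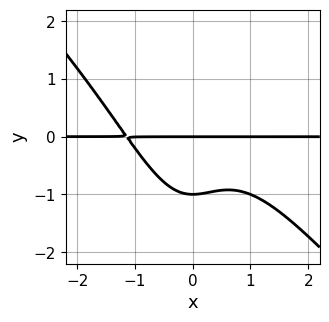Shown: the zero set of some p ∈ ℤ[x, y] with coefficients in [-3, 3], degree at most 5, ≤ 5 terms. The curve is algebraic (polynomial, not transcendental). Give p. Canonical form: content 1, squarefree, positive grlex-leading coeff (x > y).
2*x^3*y + 2*x^2*y^2 + 3*y^2 + 3*y

1. The degree is 4 — no degree-3 curve has this shape.
2. Observable constraints: the y-axis gridline crossings are at y ∈ {-1, 0}; the visible x-axis segment lies entirely on the curve.
3. Together with the visible shape, these determine p as stated.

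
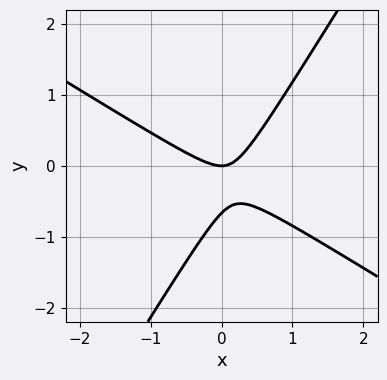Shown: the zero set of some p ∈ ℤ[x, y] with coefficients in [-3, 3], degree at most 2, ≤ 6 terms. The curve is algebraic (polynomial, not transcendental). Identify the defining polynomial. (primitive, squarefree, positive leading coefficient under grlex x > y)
First, deg p = 2. A generic line meets the curve in up to 2 points.
Next, reading off the gridlines: it crosses the y-axis at the gridline y = 0; one x-axis crossing is at x = 0.
Finally, putting this together gives p.

3*x^2 + 3*x*y - 3*y^2 - 2*y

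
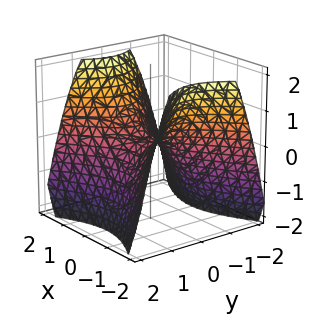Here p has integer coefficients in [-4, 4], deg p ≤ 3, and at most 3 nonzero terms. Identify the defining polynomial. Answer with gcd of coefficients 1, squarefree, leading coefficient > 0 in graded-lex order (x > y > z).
deg p = 2.
Symmetries: mirror symmetry y ↦ −y ⇒ only even powers of y; the x ↦ −x reflection is a symmetry, so x appears only in even powers.
Reading off the gridlines: one z-axis crossing is at z = 0; one x-axis crossing is at x = 0; it meets the y-axis at y = 0 (among the integer gridlines).
Together with the visible shape, these determine p as stated.

2*x^2 - 3*y^2 - 3*z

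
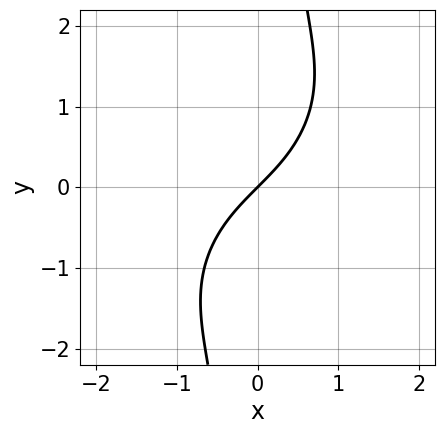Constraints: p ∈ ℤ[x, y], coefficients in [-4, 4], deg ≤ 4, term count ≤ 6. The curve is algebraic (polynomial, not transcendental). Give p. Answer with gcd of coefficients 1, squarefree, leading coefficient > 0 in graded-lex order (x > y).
(a) The degree is 3 — no degree-2 curve has this shape.
(b) Reading off the gridlines: it crosses the y-axis at the gridline y = 0; it meets the x-axis at x = 0 (among the integer gridlines).
(c) Fitting integer coefficients to these (and the overall shape) gives p.

2*x^3 - 2*x^2*y + 2*x*y^2 + 3*x - 3*y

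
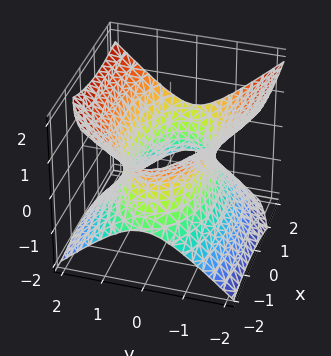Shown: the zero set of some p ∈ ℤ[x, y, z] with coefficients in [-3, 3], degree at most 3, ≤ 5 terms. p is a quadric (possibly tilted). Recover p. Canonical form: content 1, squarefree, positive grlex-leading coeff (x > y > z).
deg p = 2.
From the axis intercepts and sections: the y-axis gridline crossings are at y ∈ {-1, 1}; no z-intercept at any integer in the box.
Together with the visible shape, these determine p as stated.

x^2 - x*z + 3*y^2 - 3*z^2 - 3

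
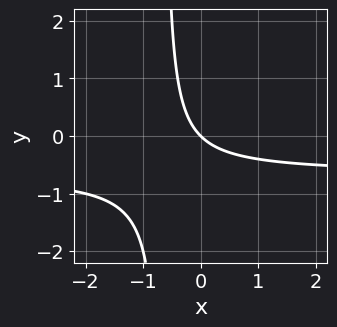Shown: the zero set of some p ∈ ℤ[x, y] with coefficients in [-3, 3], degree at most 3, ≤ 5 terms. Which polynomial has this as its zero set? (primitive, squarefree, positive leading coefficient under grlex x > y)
3*x*y + 2*x + 2*y

Degree: no degree-1 curve has this shape, so deg p = 2.
From the axis intercepts and sections: it crosses the y-axis at the gridline y = 0; one x-axis crossing is at x = 0.
These observations pin down the coefficients.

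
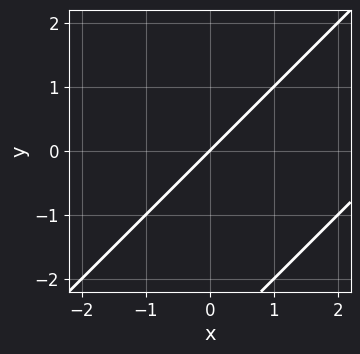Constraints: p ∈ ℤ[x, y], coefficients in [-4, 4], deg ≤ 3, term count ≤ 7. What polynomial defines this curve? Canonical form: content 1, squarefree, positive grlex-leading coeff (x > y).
x^2 - 2*x*y + y^2 - 3*x + 3*y

(a) deg p = 2. The shape is more complex than any degree-1 curve.
(b) Against the integer gridlines: one y-axis crossing is at y = 0; one x-axis crossing is at x = 0.
(c) Fitting integer coefficients to these (and the overall shape) gives p.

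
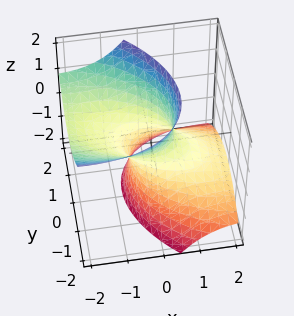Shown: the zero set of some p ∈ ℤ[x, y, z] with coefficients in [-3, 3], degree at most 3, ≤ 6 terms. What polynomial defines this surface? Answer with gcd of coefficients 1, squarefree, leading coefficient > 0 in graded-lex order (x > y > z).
x^2 + x*y + 3*x*z + 2*y^2 - z^2 - 1

Degree: the shape is more complex than any degree-1 surface, so deg p = 2.
From the axis intercepts and sections: the surface avoids every integer z-axis point in the box; among the integer gridlines, it crosses the x-axis at x ∈ {-1, 1}.
The integer polynomial consistent with all of this is the stated p.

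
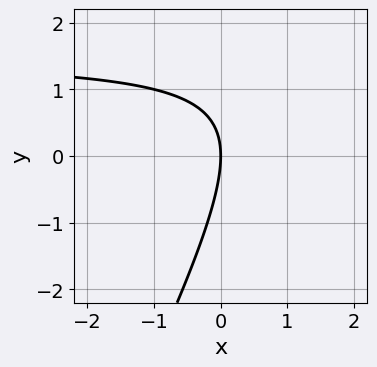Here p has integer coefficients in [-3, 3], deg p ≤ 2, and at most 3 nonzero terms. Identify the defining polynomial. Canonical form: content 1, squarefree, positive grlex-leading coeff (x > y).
(a) Degree: the shape is more complex than any degree-1 curve, so deg p = 2.
(b) Reading off the gridlines: it meets the y-axis at y = 0 (among the integer gridlines); it meets the x-axis at x = 0 (among the integer gridlines).
(c) The integer polynomial consistent with all of this is the stated p.

2*x*y - y^2 - 3*x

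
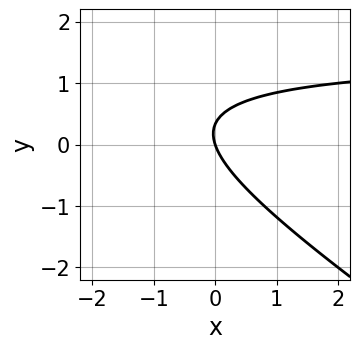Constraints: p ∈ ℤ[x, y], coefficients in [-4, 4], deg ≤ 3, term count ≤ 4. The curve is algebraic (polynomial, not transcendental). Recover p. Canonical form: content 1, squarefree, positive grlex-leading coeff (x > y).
2*x*y + 3*y^2 - 3*x - y

First, deg p = 2.
Next, observable constraints: it meets the y-axis at y = 0 (among the integer gridlines); one x-axis crossing is at x = 0.
Finally, together with the visible shape, these determine p as stated.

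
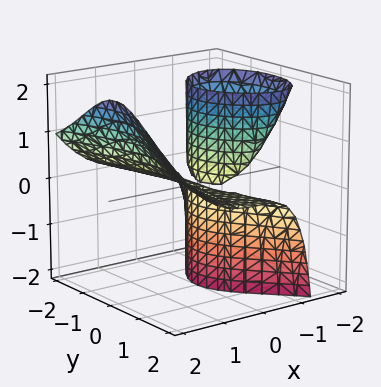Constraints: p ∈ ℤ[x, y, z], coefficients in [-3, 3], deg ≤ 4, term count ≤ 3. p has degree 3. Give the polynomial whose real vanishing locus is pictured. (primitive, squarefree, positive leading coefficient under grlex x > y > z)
1. There are 2 components. Treating them together as one polynomial.
2. Degree: a generic line meets the surface in up to 3 points, so deg p = 3.
3. From the axis intercepts and sections: every point of the y-axis in the box is on the surface; the visible z-axis segment lies entirely on the surface; it crosses the x-axis at the gridline x = 0.
4. Fitting integer coefficients to these (and the overall shape) gives p.

x^3 - y^2*z - 2*x*z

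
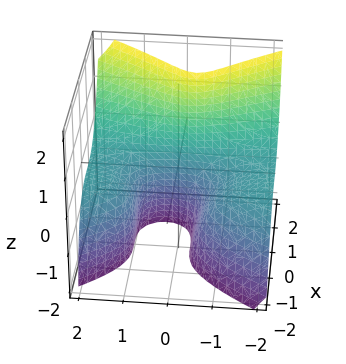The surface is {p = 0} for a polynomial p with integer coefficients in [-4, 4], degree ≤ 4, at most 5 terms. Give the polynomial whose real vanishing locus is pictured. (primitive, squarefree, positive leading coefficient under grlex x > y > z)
3*x^3 - 3*y^2*z - y*z^2 - 2

Degree: a generic line meets the surface in up to 3 points, so deg p = 3.
From the visible intercepts: the surface avoids every integer y-axis point in the box; no z-intercept at any integer in the box.
Together with the visible shape, these determine p as stated.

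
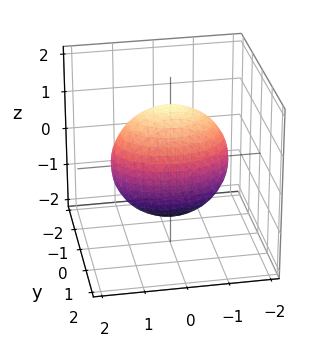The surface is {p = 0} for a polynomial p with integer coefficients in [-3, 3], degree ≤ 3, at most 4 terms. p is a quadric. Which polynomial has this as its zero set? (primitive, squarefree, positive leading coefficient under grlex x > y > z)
(a) The degree is 2 — a closed, bounded, convex surface; a quadric.
(b) Symmetries: mirror symmetry y ↦ −y ⇒ only even powers of y; mirror symmetry z ↦ −z ⇒ only even powers of z; it's symmetric under x → −x, forcing even powers of x.
(c) Checking where it meets the axes: among the integer gridlines, it crosses the y-axis at y ∈ {-1, 1}.
(d) Matching integer coefficients to the picture gives p.

x^2 + 2*y^2 + z^2 - 2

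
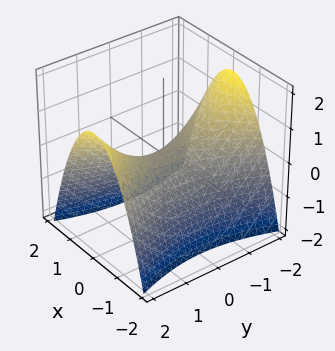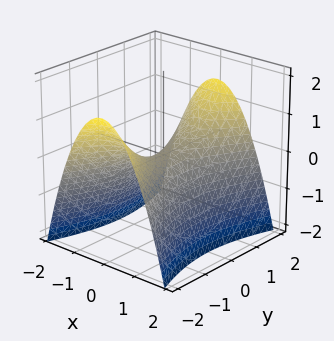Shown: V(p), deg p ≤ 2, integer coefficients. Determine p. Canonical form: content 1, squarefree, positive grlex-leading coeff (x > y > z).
First, deg p = 2.
Next, symmetries: the y ↦ −y reflection is a symmetry, so y appears only in even powers; the x ↦ −x reflection is a symmetry, so x appears only in even powers.
Next, reading off the gridlines: one z-axis crossing is at z = 0; one y-axis crossing is at y = 0; it meets the x-axis at x = 0 (among the integer gridlines).
Finally, fitting integer coefficients to these (and the overall shape) gives p.

3*x^2 - y^2 + 3*z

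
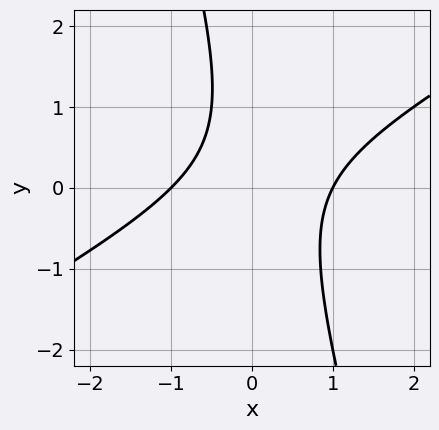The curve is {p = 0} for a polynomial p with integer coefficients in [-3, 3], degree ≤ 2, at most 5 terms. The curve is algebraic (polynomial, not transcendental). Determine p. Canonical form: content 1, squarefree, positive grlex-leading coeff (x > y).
(a) deg p = 2.
(b) From the axis intercepts and sections: among the integer gridlines, it crosses the x-axis at x ∈ {-1, 1}; the curve avoids every integer y-axis point in the box.
(c) These observations pin down the coefficients.

2*x^2 - 3*x*y - y^2 + y - 2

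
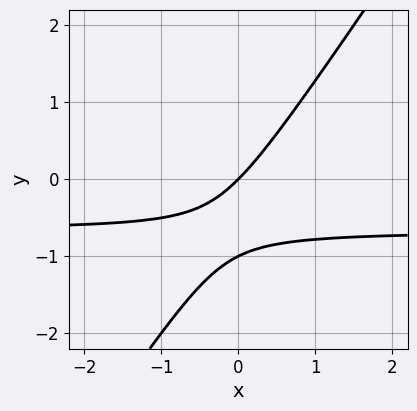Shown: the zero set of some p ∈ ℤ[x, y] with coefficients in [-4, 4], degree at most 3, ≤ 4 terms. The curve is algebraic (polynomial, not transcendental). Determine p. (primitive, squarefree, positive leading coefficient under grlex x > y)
Degree: no degree-1 curve has this shape, so deg p = 2.
From the visible intercepts: one x-axis crossing is at x = 0; the y-axis gridline crossings are at y ∈ {-1, 0}.
Fitting integer coefficients to these (and the overall shape) gives p.

3*x*y - 2*y^2 + 2*x - 2*y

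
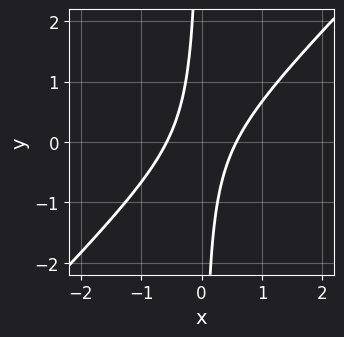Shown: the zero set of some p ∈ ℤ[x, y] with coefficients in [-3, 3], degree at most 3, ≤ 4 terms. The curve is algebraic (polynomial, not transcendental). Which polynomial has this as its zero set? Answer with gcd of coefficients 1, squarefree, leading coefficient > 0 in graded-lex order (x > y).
1. The degree is 2 — a generic line meets the curve in up to 2 points.
2. Observable constraints: no y-intercept at any integer in the box.
3. Together with the visible shape, these determine p as stated.

3*x^2 - 3*x*y - 1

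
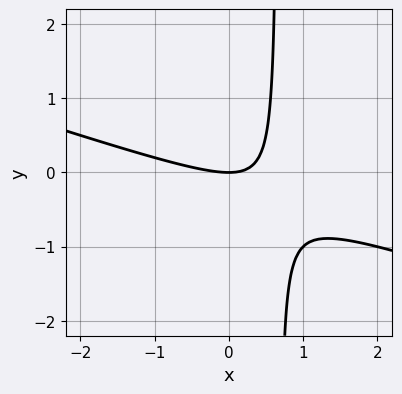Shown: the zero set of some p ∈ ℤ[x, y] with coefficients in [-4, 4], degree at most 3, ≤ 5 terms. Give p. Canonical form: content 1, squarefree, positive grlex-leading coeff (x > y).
x^2 + 3*x*y - 2*y

1. The degree is 2 — a generic line meets the curve in up to 2 points.
2. From the axis intercepts and sections: it meets the y-axis at y = 0 (among the integer gridlines); one x-axis crossing is at x = 0.
3. Solving for integer coefficients yields p as stated.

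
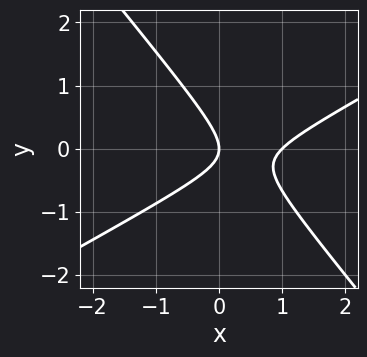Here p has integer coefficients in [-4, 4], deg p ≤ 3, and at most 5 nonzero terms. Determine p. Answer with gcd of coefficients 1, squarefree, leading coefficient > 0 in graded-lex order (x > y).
2*x^2 - 2*x*y - 3*y^2 - 2*x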